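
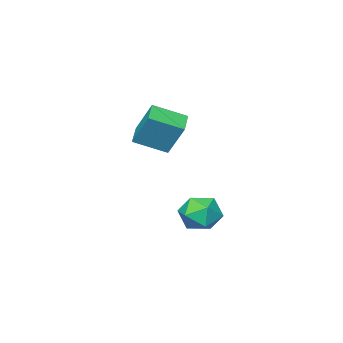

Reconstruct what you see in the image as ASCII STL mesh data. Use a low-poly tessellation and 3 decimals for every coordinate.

solid 
facet normal -0.706 -0.627 0.330
outer loop
vertex -0.713 -0.224 4.122
vertex -2.083 0.913 3.351
vertex -0.591 -1.338 2.264
endloop
endfacet
facet normal 0.706 -0.586 0.398
outer loop
vertex 0.383 -0.473 1.809
vertex -0.713 -0.224 4.122
vertex -0.591 -1.338 2.264
endloop
endfacet
facet normal -0.706 -0.627 0.330
outer loop
vertex -0.591 -1.338 2.264
vertex -2.083 0.913 3.351
vertex -1.961 -0.201 1.493
endloop
endfacet
facet normal 0.056 -0.513 -0.856
outer loop
vertex -1.961 -0.201 1.493
vertex 0.383 -0.473 1.809
vertex -0.591 -1.338 2.264
endloop
endfacet
facet normal -0.056 0.513 0.856
outer loop
vertex -0.713 -0.224 4.122
vertex -1.109 1.778 2.896
vertex -2.083 0.913 3.351
endloop
endfacet
facet normal 0.706 -0.586 0.398
outer loop
vertex 0.261 0.641 3.667
vertex -0.713 -0.224 4.122
vertex 0.383 -0.473 1.809
endloop
endfacet
facet normal -0.056 0.513 0.856
outer loop
vertex 0.261 0.641 3.667
vertex -1.109 1.778 2.896
vertex -0.713 -0.224 4.122
endloop
endfacet
facet normal -0.706 0.586 -0.398
outer loop
vertex -2.083 0.913 3.351
vertex -1.109 1.778 2.896
vertex -1.961 -0.201 1.493
endloop
endfacet
facet normal 0.056 -0.513 -0.856
outer loop
vertex -0.987 0.664 1.038
vertex 0.383 -0.473 1.809
vertex -1.961 -0.201 1.493
endloop
endfacet
facet normal -0.706 0.586 -0.398
outer loop
vertex -1.961 -0.201 1.493
vertex -1.109 1.778 2.896
vertex -0.987 0.664 1.038
endloop
endfacet
facet normal 0.706 0.627 -0.330
outer loop
vertex -0.987 0.664 1.038
vertex 0.261 0.641 3.667
vertex 0.383 -0.473 1.809
endloop
endfacet
facet normal 0.706 0.627 -0.330
outer loop
vertex -1.109 1.778 2.896
vertex 0.261 0.641 3.667
vertex -0.987 0.664 1.038
endloop
endfacet
facet normal 0.056 0.995 0.079
outer loop
vertex -1.712 2.659 -3.648
vertex -2.888 2.691 -3.221
vertex -1.934 2.574 -2.419
endloop
endfacet
facet normal 0.696 0.696 0.174
outer loop
vertex -1.712 2.659 -3.648
vertex -1.934 2.574 -2.419
vertex -1.069 1.842 -2.95
endloop
endfacet
facet normal 0.853 0.320 -0.412
outer loop
vertex -1.712 2.659 -3.648
vertex -1.069 1.842 -2.95
vertex -1.488 1.506 -4.08
endloop
endfacet
facet normal 0.309 0.386 -0.869
outer loop
vertex -1.712 2.659 -3.648
vertex -1.488 1.506 -4.08
vertex -2.612 2.03 -4.247
endloop
endfacet
facet normal -0.184 0.803 -0.567
outer loop
vertex -1.712 2.659 -3.648
vertex -2.612 2.03 -4.247
vertex -2.888 2.691 -3.221
endloop
endfacet
facet normal 0.648 0.242 0.722
outer loop
vertex -1.069 1.842 -2.95
vertex -1.934 2.574 -2.419
vertex -1.848 1.37 -2.093
endloop
endfacet
facet normal -0.388 0.726 0.568
outer loop
vertex -1.934 2.574 -2.419
vertex -2.888 2.691 -3.221
vertex -2.972 1.894 -2.26
endloop
endfacet
facet normal -0.775 0.415 -0.476
outer loop
vertex -2.888 2.691 -3.221
vertex -2.612 2.03 -4.247
vertex -3.391 1.558 -3.39
endloop
endfacet
facet normal 0.022 -0.260 -0.965
outer loop
vertex -2.612 2.03 -4.247
vertex -1.488 1.506 -4.08
vertex -2.526 0.826 -3.921
endloop
endfacet
facet normal 0.902 -0.367 -0.226
outer loop
vertex -1.488 1.506 -4.08
vertex -1.069 1.842 -2.95
vertex -1.572 0.709 -3.119
endloop
endfacet
facet normal -0.309 -0.386 0.869
outer loop
vertex -2.748 0.741 -2.692
vertex -1.848 1.37 -2.093
vertex -2.972 1.894 -2.26
endloop
endfacet
facet normal -0.853 -0.320 0.412
outer loop
vertex -2.748 0.741 -2.692
vertex -2.972 1.894 -2.26
vertex -3.391 1.558 -3.39
endloop
endfacet
facet normal -0.696 -0.696 -0.174
outer loop
vertex -2.748 0.741 -2.692
vertex -3.391 1.558 -3.39
vertex -2.526 0.826 -3.921
endloop
endfacet
facet normal -0.056 -0.995 -0.079
outer loop
vertex -2.748 0.741 -2.692
vertex -2.526 0.826 -3.921
vertex -1.572 0.709 -3.119
endloop
endfacet
facet normal 0.184 -0.803 0.567
outer loop
vertex -2.748 0.741 -2.692
vertex -1.572 0.709 -3.119
vertex -1.848 1.37 -2.093
endloop
endfacet
facet normal -0.022 0.260 0.965
outer loop
vertex -2.972 1.894 -2.26
vertex -1.848 1.37 -2.093
vertex -1.934 2.574 -2.419
endloop
endfacet
facet normal -0.902 0.367 0.226
outer loop
vertex -3.391 1.558 -3.39
vertex -2.972 1.894 -2.26
vertex -2.888 2.691 -3.221
endloop
endfacet
facet normal -0.648 -0.242 -0.722
outer loop
vertex -2.526 0.826 -3.921
vertex -3.391 1.558 -3.39
vertex -2.612 2.03 -4.247
endloop
endfacet
facet normal 0.388 -0.726 -0.568
outer loop
vertex -1.572 0.709 -3.119
vertex -2.526 0.826 -3.921
vertex -1.488 1.506 -4.08
endloop
endfacet
facet normal 0.775 -0.415 0.476
outer loop
vertex -1.848 1.37 -2.093
vertex -1.572 0.709 -3.119
vertex -1.069 1.842 -2.95
endloop
endfacet

endsolid


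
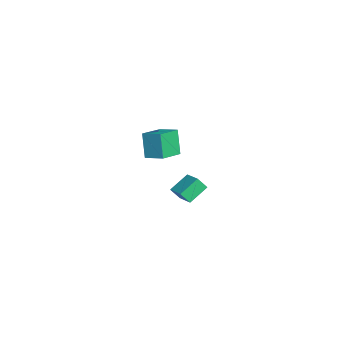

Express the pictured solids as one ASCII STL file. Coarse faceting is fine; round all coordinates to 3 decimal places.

solid 
facet normal -0.584 -0.754 -0.301
outer loop
vertex 3.79 -1.536 4.585
vertex 2.754 -0.574 4.185
vertex 4.415 -1.454 3.169
endloop
endfacet
facet normal 0.705 -0.654 0.273
outer loop
vertex 5.086 -0.586 3.515
vertex 3.79 -1.536 4.585
vertex 4.415 -1.454 3.169
endloop
endfacet
facet normal -0.584 -0.754 -0.301
outer loop
vertex 4.415 -1.454 3.169
vertex 2.754 -0.574 4.185
vertex 3.378 -0.491 2.768
endloop
endfacet
facet normal 0.403 0.053 -0.914
outer loop
vertex 3.378 -0.491 2.768
vertex 5.086 -0.586 3.515
vertex 4.415 -1.454 3.169
endloop
endfacet
facet normal -0.402 -0.053 0.914
outer loop
vertex 3.79 -1.536 4.585
vertex 3.425 0.294 4.531
vertex 2.754 -0.574 4.185
endloop
endfacet
facet normal 0.705 -0.655 0.272
outer loop
vertex 4.462 -0.669 4.932
vertex 3.79 -1.536 4.585
vertex 5.086 -0.586 3.515
endloop
endfacet
facet normal -0.403 -0.053 0.914
outer loop
vertex 4.462 -0.669 4.932
vertex 3.425 0.294 4.531
vertex 3.79 -1.536 4.585
endloop
endfacet
facet normal -0.706 0.654 -0.272
outer loop
vertex 2.754 -0.574 4.185
vertex 3.425 0.294 4.531
vertex 3.378 -0.491 2.768
endloop
endfacet
facet normal 0.403 0.054 -0.914
outer loop
vertex 4.05 0.376 3.115
vertex 5.086 -0.586 3.515
vertex 3.378 -0.491 2.768
endloop
endfacet
facet normal -0.704 0.655 -0.273
outer loop
vertex 3.378 -0.491 2.768
vertex 3.425 0.294 4.531
vertex 4.05 0.376 3.115
endloop
endfacet
facet normal 0.584 0.754 0.301
outer loop
vertex 4.05 0.376 3.115
vertex 4.462 -0.669 4.932
vertex 5.086 -0.586 3.515
endloop
endfacet
facet normal 0.584 0.754 0.301
outer loop
vertex 3.425 0.294 4.531
vertex 4.462 -0.669 4.932
vertex 4.05 0.376 3.115
endloop
endfacet
facet normal -0.882 -0.354 -0.311
outer loop
vertex -1.72 1.287 -2.465
vertex -1.687 1.819 -3.165
vertex -1.062 0.288 -3.193
endloop
endfacet
facet normal -0.038 -0.605 0.796
outer loop
vertex 0.067 0.741 -2.795
vertex -1.72 1.287 -2.465
vertex -1.062 0.288 -3.193
endloop
endfacet
facet normal -0.882 -0.354 -0.311
outer loop
vertex -1.062 0.288 -3.193
vertex -1.687 1.819 -3.165
vertex -1.029 0.82 -3.893
endloop
endfacet
facet normal 0.470 -0.713 -0.520
outer loop
vertex -1.029 0.82 -3.893
vertex 0.067 0.741 -2.795
vertex -1.062 0.288 -3.193
endloop
endfacet
facet normal -0.470 0.713 0.520
outer loop
vertex -1.72 1.287 -2.465
vertex -0.558 2.272 -2.767
vertex -1.687 1.819 -3.165
endloop
endfacet
facet normal -0.038 -0.605 0.796
outer loop
vertex -0.591 1.74 -2.067
vertex -1.72 1.287 -2.465
vertex 0.067 0.741 -2.795
endloop
endfacet
facet normal -0.470 0.713 0.520
outer loop
vertex -0.591 1.74 -2.067
vertex -0.558 2.272 -2.767
vertex -1.72 1.287 -2.465
endloop
endfacet
facet normal 0.038 0.605 -0.796
outer loop
vertex -1.687 1.819 -3.165
vertex -0.558 2.272 -2.767
vertex -1.029 0.82 -3.893
endloop
endfacet
facet normal 0.470 -0.713 -0.520
outer loop
vertex 0.1 1.273 -3.495
vertex 0.067 0.741 -2.795
vertex -1.029 0.82 -3.893
endloop
endfacet
facet normal 0.038 0.605 -0.796
outer loop
vertex -1.029 0.82 -3.893
vertex -0.558 2.272 -2.767
vertex 0.1 1.273 -3.495
endloop
endfacet
facet normal 0.882 0.354 0.311
outer loop
vertex 0.1 1.273 -3.495
vertex -0.591 1.74 -2.067
vertex 0.067 0.741 -2.795
endloop
endfacet
facet normal 0.882 0.354 0.311
outer loop
vertex -0.558 2.272 -2.767
vertex -0.591 1.74 -2.067
vertex 0.1 1.273 -3.495
endloop
endfacet

endsolid


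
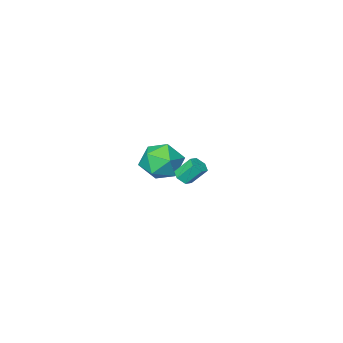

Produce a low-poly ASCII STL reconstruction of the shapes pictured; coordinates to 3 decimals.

solid 
facet normal 0.471 -0.436 -0.767
outer loop
vertex 3.827 3.486 1.869
vertex 3.549 3.751 1.548
vertex 3.984 3.934 1.711
endloop
endfacet
facet normal 0.825 -0.092 0.558
outer loop
vertex 3.827 3.486 1.869
vertex 3.984 3.934 1.711
vertex 3.31 3.965 2.713
endloop
endfacet
facet normal 0.825 -0.092 0.558
outer loop
vertex 3.31 3.965 2.713
vertex 3.984 3.934 1.711
vertex 3.467 4.413 2.555
endloop
endfacet
facet normal -0.471 0.436 0.767
outer loop
vertex 3.31 3.965 2.713
vertex 3.467 4.413 2.555
vertex 3.031 4.229 2.392
endloop
endfacet
facet normal 0.471 -0.436 -0.767
outer loop
vertex 3.984 3.934 1.711
vertex 3.549 3.751 1.548
vertex 3.706 4.198 1.39
endloop
endfacet
facet normal 0.685 0.729 0.006
outer loop
vertex 3.984 3.934 1.711
vertex 3.706 4.198 1.39
vertex 3.467 4.413 2.555
endloop
endfacet
facet normal 0.684 0.730 0.006
outer loop
vertex 3.467 4.413 2.555
vertex 3.706 4.198 1.39
vertex 3.188 4.677 2.234
endloop
endfacet
facet normal -0.471 0.436 0.767
outer loop
vertex 3.467 4.413 2.555
vertex 3.188 4.677 2.234
vertex 3.031 4.229 2.392
endloop
endfacet
facet normal 0.470 -0.436 -0.767
outer loop
vertex 3.706 4.198 1.39
vertex 3.549 3.751 1.548
vertex 3.27 4.015 1.227
endloop
endfacet
facet normal -0.139 0.822 -0.552
outer loop
vertex 3.706 4.198 1.39
vertex 3.27 4.015 1.227
vertex 3.188 4.677 2.234
endloop
endfacet
facet normal -0.139 0.822 -0.552
outer loop
vertex 3.188 4.677 2.234
vertex 3.27 4.015 1.227
vertex 2.753 4.494 2.071
endloop
endfacet
facet normal -0.471 0.436 0.767
outer loop
vertex 3.188 4.677 2.234
vertex 2.753 4.494 2.071
vertex 3.031 4.229 2.392
endloop
endfacet
facet normal 0.471 -0.436 -0.767
outer loop
vertex 3.27 4.015 1.227
vertex 3.549 3.751 1.548
vertex 3.113 3.567 1.385
endloop
endfacet
facet normal -0.825 0.092 -0.558
outer loop
vertex 3.27 4.015 1.227
vertex 3.113 3.567 1.385
vertex 2.753 4.494 2.071
endloop
endfacet
facet normal -0.825 0.092 -0.558
outer loop
vertex 2.753 4.494 2.071
vertex 3.113 3.567 1.385
vertex 2.596 4.046 2.229
endloop
endfacet
facet normal -0.471 0.436 0.767
outer loop
vertex 2.753 4.494 2.071
vertex 2.596 4.046 2.229
vertex 3.031 4.229 2.392
endloop
endfacet
facet normal 0.471 -0.436 -0.767
outer loop
vertex 3.113 3.567 1.385
vertex 3.549 3.751 1.548
vertex 3.392 3.303 1.706
endloop
endfacet
facet normal -0.684 -0.729 -0.005
outer loop
vertex 3.113 3.567 1.385
vertex 3.392 3.303 1.706
vertex 2.596 4.046 2.229
endloop
endfacet
facet normal -0.685 -0.729 -0.007
outer loop
vertex 2.596 4.046 2.229
vertex 3.392 3.303 1.706
vertex 2.874 3.782 2.55
endloop
endfacet
facet normal -0.471 0.436 0.767
outer loop
vertex 2.596 4.046 2.229
vertex 2.874 3.782 2.55
vertex 3.031 4.229 2.392
endloop
endfacet
facet normal 0.471 -0.436 -0.767
outer loop
vertex 3.392 3.303 1.706
vertex 3.549 3.751 1.548
vertex 3.827 3.486 1.869
endloop
endfacet
facet normal 0.139 -0.822 0.552
outer loop
vertex 3.392 3.303 1.706
vertex 3.827 3.486 1.869
vertex 2.874 3.782 2.55
endloop
endfacet
facet normal 0.139 -0.822 0.552
outer loop
vertex 2.874 3.782 2.55
vertex 3.827 3.486 1.869
vertex 3.31 3.965 2.713
endloop
endfacet
facet normal -0.470 0.436 0.767
outer loop
vertex 2.874 3.782 2.55
vertex 3.31 3.965 2.713
vertex 3.031 4.229 2.392
endloop
endfacet
facet normal 0.248 0.388 0.888
outer loop
vertex 1.174 -0.96 -0.37
vertex 0.704 -1.906 0.174
vertex 1.849 -1.911 -0.143
endloop
endfacet
facet normal 0.708 0.594 0.383
outer loop
vertex 1.174 -0.96 -0.37
vertex 1.849 -1.911 -0.143
vertex 1.943 -1.35 -1.187
endloop
endfacet
facet normal 0.339 0.932 -0.126
outer loop
vertex 1.174 -0.96 -0.37
vertex 1.943 -1.35 -1.187
vertex 0.857 -0.999 -1.514
endloop
endfacet
facet normal -0.348 0.935 0.065
outer loop
vertex 1.174 -0.96 -0.37
vertex 0.857 -0.999 -1.514
vertex 0.091 -1.342 -0.673
endloop
endfacet
facet normal -0.405 0.599 0.691
outer loop
vertex 1.174 -0.96 -0.37
vertex 0.091 -1.342 -0.673
vertex 0.704 -1.906 0.174
endloop
endfacet
facet normal 0.996 0.008 0.094
outer loop
vertex 1.943 -1.35 -1.187
vertex 1.849 -1.911 -0.143
vertex 1.949 -2.538 -1.147
endloop
endfacet
facet normal 0.251 -0.326 0.912
outer loop
vertex 1.849 -1.911 -0.143
vertex 0.704 -1.906 0.174
vertex 1.183 -2.881 -0.306
endloop
endfacet
facet normal -0.805 0.016 0.593
outer loop
vertex 0.704 -1.906 0.174
vertex 0.091 -1.342 -0.673
vertex 0.097 -2.53 -0.633
endloop
endfacet
facet normal -0.713 0.560 -0.421
outer loop
vertex 0.091 -1.342 -0.673
vertex 0.857 -0.999 -1.514
vertex 0.191 -1.969 -1.677
endloop
endfacet
facet normal 0.399 0.555 -0.730
outer loop
vertex 0.857 -0.999 -1.514
vertex 1.943 -1.35 -1.187
vertex 1.336 -1.974 -1.994
endloop
endfacet
facet normal 0.348 -0.935 -0.065
outer loop
vertex 0.866 -2.92 -1.45
vertex 1.949 -2.538 -1.147
vertex 1.183 -2.881 -0.306
endloop
endfacet
facet normal -0.339 -0.932 0.126
outer loop
vertex 0.866 -2.92 -1.45
vertex 1.183 -2.881 -0.306
vertex 0.097 -2.53 -0.633
endloop
endfacet
facet normal -0.708 -0.594 -0.383
outer loop
vertex 0.866 -2.92 -1.45
vertex 0.097 -2.53 -0.633
vertex 0.191 -1.969 -1.677
endloop
endfacet
facet normal -0.248 -0.388 -0.888
outer loop
vertex 0.866 -2.92 -1.45
vertex 0.191 -1.969 -1.677
vertex 1.336 -1.974 -1.994
endloop
endfacet
facet normal 0.405 -0.599 -0.691
outer loop
vertex 0.866 -2.92 -1.45
vertex 1.336 -1.974 -1.994
vertex 1.949 -2.538 -1.147
endloop
endfacet
facet normal 0.713 -0.560 0.421
outer loop
vertex 1.183 -2.881 -0.306
vertex 1.949 -2.538 -1.147
vertex 1.849 -1.911 -0.143
endloop
endfacet
facet normal -0.399 -0.555 0.730
outer loop
vertex 0.097 -2.53 -0.633
vertex 1.183 -2.881 -0.306
vertex 0.704 -1.906 0.174
endloop
endfacet
facet normal -0.996 -0.008 -0.094
outer loop
vertex 0.191 -1.969 -1.677
vertex 0.097 -2.53 -0.633
vertex 0.091 -1.342 -0.673
endloop
endfacet
facet normal -0.251 0.326 -0.912
outer loop
vertex 1.336 -1.974 -1.994
vertex 0.191 -1.969 -1.677
vertex 0.857 -0.999 -1.514
endloop
endfacet
facet normal 0.805 -0.016 -0.593
outer loop
vertex 1.949 -2.538 -1.147
vertex 1.336 -1.974 -1.994
vertex 1.943 -1.35 -1.187
endloop
endfacet

endsolid


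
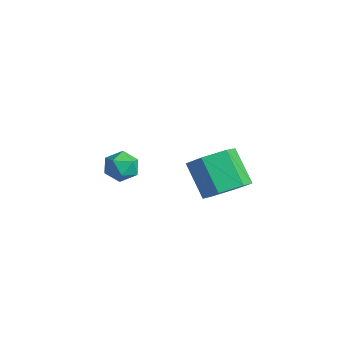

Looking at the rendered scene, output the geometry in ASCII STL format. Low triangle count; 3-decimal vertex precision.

solid 
facet normal 0.672 -0.006 -0.741
outer loop
vertex 2.569 1.71 2.759
vertex 1.792 1.494 2.056
vertex 2.046 2.51 2.278
endloop
endfacet
facet normal 0.556 0.664 0.500
outer loop
vertex 2.569 1.71 2.759
vertex 2.046 2.51 2.278
vertex 1.324 1.721 4.128
endloop
endfacet
facet normal 0.556 0.664 0.500
outer loop
vertex 1.324 1.721 4.128
vertex 2.046 2.51 2.278
vertex 0.802 2.521 3.647
endloop
endfacet
facet normal -0.673 0.006 0.740
outer loop
vertex 1.324 1.721 4.128
vertex 0.802 2.521 3.647
vertex 0.548 1.506 3.424
endloop
endfacet
facet normal 0.672 -0.006 -0.740
outer loop
vertex 2.046 2.51 2.278
vertex 1.792 1.494 2.056
vertex 1.269 2.294 1.574
endloop
endfacet
facet normal -0.145 0.979 -0.140
outer loop
vertex 2.046 2.51 2.278
vertex 1.269 2.294 1.574
vertex 0.802 2.521 3.647
endloop
endfacet
facet normal -0.145 0.979 -0.140
outer loop
vertex 0.802 2.521 3.647
vertex 1.269 2.294 1.574
vertex 0.025 2.305 2.943
endloop
endfacet
facet normal -0.672 0.006 0.740
outer loop
vertex 0.802 2.521 3.647
vertex 0.025 2.305 2.943
vertex 0.548 1.506 3.424
endloop
endfacet
facet normal 0.673 -0.006 -0.740
outer loop
vertex 1.269 2.294 1.574
vertex 1.792 1.494 2.056
vertex 1.016 1.279 1.352
endloop
endfacet
facet normal -0.701 0.315 -0.640
outer loop
vertex 1.269 2.294 1.574
vertex 1.016 1.279 1.352
vertex 0.025 2.305 2.943
endloop
endfacet
facet normal -0.701 0.315 -0.640
outer loop
vertex 0.025 2.305 2.943
vertex 1.016 1.279 1.352
vertex -0.229 1.29 2.721
endloop
endfacet
facet normal -0.672 0.006 0.741
outer loop
vertex 0.025 2.305 2.943
vertex -0.229 1.29 2.721
vertex 0.548 1.506 3.424
endloop
endfacet
facet normal 0.673 -0.006 -0.740
outer loop
vertex 1.016 1.279 1.352
vertex 1.792 1.494 2.056
vertex 1.538 0.479 1.833
endloop
endfacet
facet normal -0.556 -0.664 -0.500
outer loop
vertex 1.016 1.279 1.352
vertex 1.538 0.479 1.833
vertex -0.229 1.29 2.721
endloop
endfacet
facet normal -0.556 -0.664 -0.500
outer loop
vertex -0.229 1.29 2.721
vertex 1.538 0.479 1.833
vertex 0.294 0.49 3.202
endloop
endfacet
facet normal -0.672 0.006 0.741
outer loop
vertex -0.229 1.29 2.721
vertex 0.294 0.49 3.202
vertex 0.548 1.506 3.424
endloop
endfacet
facet normal 0.672 -0.006 -0.740
outer loop
vertex 1.538 0.479 1.833
vertex 1.792 1.494 2.056
vertex 2.315 0.695 2.537
endloop
endfacet
facet normal 0.145 -0.979 0.140
outer loop
vertex 1.538 0.479 1.833
vertex 2.315 0.695 2.537
vertex 0.294 0.49 3.202
endloop
endfacet
facet normal 0.145 -0.979 0.140
outer loop
vertex 0.294 0.49 3.202
vertex 2.315 0.695 2.537
vertex 1.071 0.706 3.906
endloop
endfacet
facet normal -0.672 0.006 0.740
outer loop
vertex 0.294 0.49 3.202
vertex 1.071 0.706 3.906
vertex 0.548 1.506 3.424
endloop
endfacet
facet normal 0.672 -0.006 -0.741
outer loop
vertex 2.315 0.695 2.537
vertex 1.792 1.494 2.056
vertex 2.569 1.71 2.759
endloop
endfacet
facet normal 0.701 -0.315 0.640
outer loop
vertex 2.315 0.695 2.537
vertex 2.569 1.71 2.759
vertex 1.071 0.706 3.906
endloop
endfacet
facet normal 0.701 -0.315 0.640
outer loop
vertex 1.071 0.706 3.906
vertex 2.569 1.71 2.759
vertex 1.324 1.721 4.128
endloop
endfacet
facet normal -0.673 0.006 0.740
outer loop
vertex 1.071 0.706 3.906
vertex 1.324 1.721 4.128
vertex 0.548 1.506 3.424
endloop
endfacet
facet normal -0.425 0.875 -0.232
outer loop
vertex -3.696 0.285 0.488
vertex -4.244 0.19 1.134
vertex -3.5 0.585 1.261
endloop
endfacet
facet normal 0.267 0.874 -0.407
outer loop
vertex -3.696 0.285 0.488
vertex -3.5 0.585 1.261
vertex -2.908 0.187 0.795
endloop
endfacet
facet normal 0.378 0.336 -0.863
outer loop
vertex -3.696 0.285 0.488
vertex -2.908 0.187 0.795
vertex -3.286 -0.453 0.38
endloop
endfacet
facet normal -0.245 0.006 -0.969
outer loop
vertex -3.696 0.285 0.488
vertex -3.286 -0.453 0.38
vertex -4.112 -0.451 0.589
endloop
endfacet
facet normal -0.741 0.340 -0.579
outer loop
vertex -3.696 0.285 0.488
vertex -4.112 -0.451 0.589
vertex -4.244 0.19 1.134
endloop
endfacet
facet normal 0.644 0.742 0.185
outer loop
vertex -2.908 0.187 0.795
vertex -3.5 0.585 1.261
vertex -2.968 0.031 1.631
endloop
endfacet
facet normal -0.475 0.745 0.469
outer loop
vertex -3.5 0.585 1.261
vertex -4.244 0.19 1.134
vertex -3.794 0.033 1.84
endloop
endfacet
facet normal -0.988 -0.124 -0.094
outer loop
vertex -4.244 0.19 1.134
vertex -4.112 -0.451 0.589
vertex -4.172 -0.607 1.425
endloop
endfacet
facet normal -0.185 -0.663 -0.726
outer loop
vertex -4.112 -0.451 0.589
vertex -3.286 -0.453 0.38
vertex -3.58 -1.005 0.959
endloop
endfacet
facet normal 0.823 -0.128 -0.553
outer loop
vertex -3.286 -0.453 0.38
vertex -2.908 0.187 0.795
vertex -2.836 -0.61 1.086
endloop
endfacet
facet normal 0.245 -0.006 0.969
outer loop
vertex -3.384 -0.705 1.732
vertex -2.968 0.031 1.631
vertex -3.794 0.033 1.84
endloop
endfacet
facet normal -0.378 -0.336 0.863
outer loop
vertex -3.384 -0.705 1.732
vertex -3.794 0.033 1.84
vertex -4.172 -0.607 1.425
endloop
endfacet
facet normal -0.267 -0.874 0.407
outer loop
vertex -3.384 -0.705 1.732
vertex -4.172 -0.607 1.425
vertex -3.58 -1.005 0.959
endloop
endfacet
facet normal 0.425 -0.875 0.232
outer loop
vertex -3.384 -0.705 1.732
vertex -3.58 -1.005 0.959
vertex -2.836 -0.61 1.086
endloop
endfacet
facet normal 0.741 -0.340 0.579
outer loop
vertex -3.384 -0.705 1.732
vertex -2.836 -0.61 1.086
vertex -2.968 0.031 1.631
endloop
endfacet
facet normal 0.185 0.663 0.726
outer loop
vertex -3.794 0.033 1.84
vertex -2.968 0.031 1.631
vertex -3.5 0.585 1.261
endloop
endfacet
facet normal -0.823 0.128 0.553
outer loop
vertex -4.172 -0.607 1.425
vertex -3.794 0.033 1.84
vertex -4.244 0.19 1.134
endloop
endfacet
facet normal -0.644 -0.742 -0.185
outer loop
vertex -3.58 -1.005 0.959
vertex -4.172 -0.607 1.425
vertex -4.112 -0.451 0.589
endloop
endfacet
facet normal 0.475 -0.745 -0.469
outer loop
vertex -2.836 -0.61 1.086
vertex -3.58 -1.005 0.959
vertex -3.286 -0.453 0.38
endloop
endfacet
facet normal 0.988 0.124 0.094
outer loop
vertex -2.968 0.031 1.631
vertex -2.836 -0.61 1.086
vertex -2.908 0.187 0.795
endloop
endfacet

endsolid


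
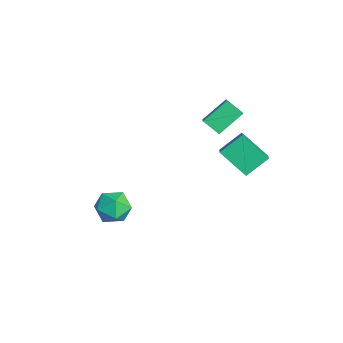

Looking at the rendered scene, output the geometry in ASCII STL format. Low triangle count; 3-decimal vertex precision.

solid 
facet normal -0.778 0.123 0.616
outer loop
vertex 0.665 -3.861 -2.884
vertex 1.248 -4.448 -2.031
vertex 1.361 -3.269 -2.124
endloop
endfacet
facet normal -0.732 0.664 0.153
outer loop
vertex 0.665 -3.861 -2.884
vertex 1.361 -3.269 -2.124
vertex 1.371 -2.991 -3.279
endloop
endfacet
facet normal -0.767 0.393 -0.507
outer loop
vertex 0.665 -3.861 -2.884
vertex 1.371 -2.991 -3.279
vertex 1.266 -3.999 -3.901
endloop
endfacet
facet normal -0.835 -0.315 -0.451
outer loop
vertex 0.665 -3.861 -2.884
vertex 1.266 -3.999 -3.901
vertex 1.189 -4.899 -3.129
endloop
endfacet
facet normal -0.842 -0.482 0.243
outer loop
vertex 0.665 -3.861 -2.884
vertex 1.189 -4.899 -3.129
vertex 1.248 -4.448 -2.031
endloop
endfacet
facet normal -0.091 0.968 0.232
outer loop
vertex 1.371 -2.991 -3.279
vertex 1.361 -3.269 -2.124
vertex 2.391 -3.041 -2.671
endloop
endfacet
facet normal -0.166 0.093 0.982
outer loop
vertex 1.361 -3.269 -2.124
vertex 1.248 -4.448 -2.031
vertex 2.314 -3.941 -1.899
endloop
endfacet
facet normal -0.269 -0.886 0.378
outer loop
vertex 1.248 -4.448 -2.031
vertex 1.189 -4.899 -3.129
vertex 2.209 -4.949 -2.521
endloop
endfacet
facet normal -0.259 -0.616 -0.744
outer loop
vertex 1.189 -4.899 -3.129
vertex 1.266 -3.999 -3.901
vertex 2.219 -4.671 -3.676
endloop
endfacet
facet normal -0.149 0.530 -0.835
outer loop
vertex 1.266 -3.999 -3.901
vertex 1.371 -2.991 -3.279
vertex 2.332 -3.492 -3.769
endloop
endfacet
facet normal 0.835 0.315 0.451
outer loop
vertex 2.915 -4.079 -2.916
vertex 2.391 -3.041 -2.671
vertex 2.314 -3.941 -1.899
endloop
endfacet
facet normal 0.767 -0.393 0.507
outer loop
vertex 2.915 -4.079 -2.916
vertex 2.314 -3.941 -1.899
vertex 2.209 -4.949 -2.521
endloop
endfacet
facet normal 0.732 -0.664 -0.153
outer loop
vertex 2.915 -4.079 -2.916
vertex 2.209 -4.949 -2.521
vertex 2.219 -4.671 -3.676
endloop
endfacet
facet normal 0.778 -0.123 -0.616
outer loop
vertex 2.915 -4.079 -2.916
vertex 2.219 -4.671 -3.676
vertex 2.332 -3.492 -3.769
endloop
endfacet
facet normal 0.842 0.482 -0.243
outer loop
vertex 2.915 -4.079 -2.916
vertex 2.332 -3.492 -3.769
vertex 2.391 -3.041 -2.671
endloop
endfacet
facet normal 0.259 0.616 0.744
outer loop
vertex 2.314 -3.941 -1.899
vertex 2.391 -3.041 -2.671
vertex 1.361 -3.269 -2.124
endloop
endfacet
facet normal 0.149 -0.530 0.835
outer loop
vertex 2.209 -4.949 -2.521
vertex 2.314 -3.941 -1.899
vertex 1.248 -4.448 -2.031
endloop
endfacet
facet normal 0.091 -0.968 -0.232
outer loop
vertex 2.219 -4.671 -3.676
vertex 2.209 -4.949 -2.521
vertex 1.189 -4.899 -3.129
endloop
endfacet
facet normal 0.166 -0.093 -0.982
outer loop
vertex 2.332 -3.492 -3.769
vertex 2.219 -4.671 -3.676
vertex 1.266 -3.999 -3.901
endloop
endfacet
facet normal 0.269 0.886 -0.378
outer loop
vertex 2.391 -3.041 -2.671
vertex 2.332 -3.492 -3.769
vertex 1.371 -2.991 -3.279
endloop
endfacet
facet normal -0.559 -0.549 0.622
outer loop
vertex 3.661 2.857 3.288
vertex 2.752 3.131 2.713
vertex 3.879 1.523 2.307
endloop
endfacet
facet normal 0.819 -0.247 0.518
outer loop
vertex 5.048 2.669 1.007
vertex 3.661 2.857 3.288
vertex 3.879 1.523 2.307
endloop
endfacet
facet normal -0.559 -0.549 0.621
outer loop
vertex 3.879 1.523 2.307
vertex 2.752 3.131 2.713
vertex 2.971 1.797 1.732
endloop
endfacet
facet normal 0.131 -0.799 -0.587
outer loop
vertex 2.971 1.797 1.732
vertex 5.048 2.669 1.007
vertex 3.879 1.523 2.307
endloop
endfacet
facet normal -0.130 0.799 0.587
outer loop
vertex 3.661 2.857 3.288
vertex 3.921 4.277 1.413
vertex 2.752 3.131 2.713
endloop
endfacet
facet normal 0.819 -0.247 0.518
outer loop
vertex 4.829 4.003 1.988
vertex 3.661 2.857 3.288
vertex 5.048 2.669 1.007
endloop
endfacet
facet normal -0.131 0.799 0.587
outer loop
vertex 4.829 4.003 1.988
vertex 3.921 4.277 1.413
vertex 3.661 2.857 3.288
endloop
endfacet
facet normal -0.819 0.247 -0.519
outer loop
vertex 2.752 3.131 2.713
vertex 3.921 4.277 1.413
vertex 2.971 1.797 1.732
endloop
endfacet
facet normal 0.131 -0.799 -0.587
outer loop
vertex 4.139 2.943 0.432
vertex 5.048 2.669 1.007
vertex 2.971 1.797 1.732
endloop
endfacet
facet normal -0.819 0.247 -0.518
outer loop
vertex 2.971 1.797 1.732
vertex 3.921 4.277 1.413
vertex 4.139 2.943 0.432
endloop
endfacet
facet normal 0.559 0.549 -0.622
outer loop
vertex 4.139 2.943 0.432
vertex 4.829 4.003 1.988
vertex 5.048 2.669 1.007
endloop
endfacet
facet normal 0.559 0.549 -0.622
outer loop
vertex 3.921 4.277 1.413
vertex 4.829 4.003 1.988
vertex 4.139 2.943 0.432
endloop
endfacet
facet normal -0.563 -0.586 0.583
outer loop
vertex -0.186 1.818 1.675
vertex -0.618 3.359 2.806
vertex -1.206 2.069 0.943
endloop
endfacet
facet normal 0.220 -0.787 -0.577
outer loop
vertex -0.502 2.801 0.214
vertex -0.186 1.818 1.675
vertex -1.206 2.069 0.943
endloop
endfacet
facet normal -0.564 -0.585 0.583
outer loop
vertex -1.206 2.069 0.943
vertex -0.618 3.359 2.806
vertex -1.637 3.611 2.074
endloop
endfacet
facet normal -0.797 0.197 -0.572
outer loop
vertex -1.637 3.611 2.074
vertex -0.502 2.801 0.214
vertex -1.206 2.069 0.943
endloop
endfacet
facet normal 0.796 -0.196 0.572
outer loop
vertex -0.186 1.818 1.675
vertex 0.086 4.091 2.077
vertex -0.618 3.359 2.806
endloop
endfacet
facet normal 0.220 -0.787 -0.577
outer loop
vertex 0.517 2.549 0.946
vertex -0.186 1.818 1.675
vertex -0.502 2.801 0.214
endloop
endfacet
facet normal 0.797 -0.196 0.571
outer loop
vertex 0.517 2.549 0.946
vertex 0.086 4.091 2.077
vertex -0.186 1.818 1.675
endloop
endfacet
facet normal -0.220 0.786 0.577
outer loop
vertex -0.618 3.359 2.806
vertex 0.086 4.091 2.077
vertex -1.637 3.611 2.074
endloop
endfacet
facet normal -0.797 0.196 -0.572
outer loop
vertex -0.934 4.342 1.345
vertex -0.502 2.801 0.214
vertex -1.637 3.611 2.074
endloop
endfacet
facet normal -0.220 0.787 0.577
outer loop
vertex -1.637 3.611 2.074
vertex 0.086 4.091 2.077
vertex -0.934 4.342 1.345
endloop
endfacet
facet normal 0.563 0.586 -0.583
outer loop
vertex -0.934 4.342 1.345
vertex 0.517 2.549 0.946
vertex -0.502 2.801 0.214
endloop
endfacet
facet normal 0.563 0.585 -0.584
outer loop
vertex 0.086 4.091 2.077
vertex 0.517 2.549 0.946
vertex -0.934 4.342 1.345
endloop
endfacet

endsolid


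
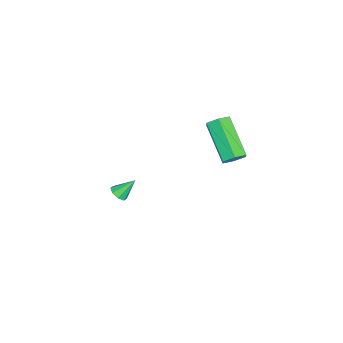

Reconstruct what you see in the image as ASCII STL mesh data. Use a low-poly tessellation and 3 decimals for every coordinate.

solid 
facet normal 0.318 -0.608 -0.727
outer loop
vertex 0.081 -3.679 -2.463
vertex -0.279 -3.507 -2.764
vertex 0.194 -3.376 -2.667
endloop
endfacet
facet normal 0.715 0.187 0.673
outer loop
vertex 0.081 -3.679 -2.463
vertex 0.194 -3.376 -2.667
vertex -0.641 -2.813 -1.936
endloop
endfacet
facet normal 0.318 -0.610 -0.726
outer loop
vertex 0.194 -3.376 -2.667
vertex -0.279 -3.507 -2.764
vertex 0.031 -3.15 -2.928
endloop
endfacet
facet normal 0.665 0.718 0.206
outer loop
vertex 0.194 -3.376 -2.667
vertex 0.031 -3.15 -2.928
vertex -0.641 -2.813 -1.936
endloop
endfacet
facet normal 0.318 -0.610 -0.726
outer loop
vertex 0.031 -3.15 -2.928
vertex -0.279 -3.507 -2.764
vertex -0.314 -3.132 -3.094
endloop
endfacet
facet normal 0.157 0.963 -0.221
outer loop
vertex 0.031 -3.15 -2.928
vertex -0.314 -3.132 -3.094
vertex -0.641 -2.813 -1.936
endloop
endfacet
facet normal 0.317 -0.610 -0.726
outer loop
vertex -0.314 -3.132 -3.094
vertex -0.279 -3.507 -2.764
vertex -0.638 -3.334 -3.066
endloop
endfacet
facet normal -0.516 0.777 -0.360
outer loop
vertex -0.314 -3.132 -3.094
vertex -0.638 -3.334 -3.066
vertex -0.641 -2.813 -1.936
endloop
endfacet
facet normal 0.318 -0.608 -0.727
outer loop
vertex -0.638 -3.334 -3.066
vertex -0.279 -3.507 -2.764
vertex -0.751 -3.637 -2.862
endloop
endfacet
facet normal -0.954 0.270 -0.127
outer loop
vertex -0.638 -3.334 -3.066
vertex -0.751 -3.637 -2.862
vertex -0.641 -2.813 -1.936
endloop
endfacet
facet normal 0.318 -0.608 -0.727
outer loop
vertex -0.751 -3.637 -2.862
vertex -0.279 -3.507 -2.764
vertex -0.588 -3.864 -2.601
endloop
endfacet
facet normal -0.904 -0.260 0.339
outer loop
vertex -0.751 -3.637 -2.862
vertex -0.588 -3.864 -2.601
vertex -0.641 -2.813 -1.936
endloop
endfacet
facet normal 0.318 -0.608 -0.728
outer loop
vertex -0.588 -3.864 -2.601
vertex -0.279 -3.507 -2.764
vertex -0.243 -3.882 -2.435
endloop
endfacet
facet normal -0.395 -0.505 0.767
outer loop
vertex -0.588 -3.864 -2.601
vertex -0.243 -3.882 -2.435
vertex -0.641 -2.813 -1.936
endloop
endfacet
facet normal 0.318 -0.608 -0.728
outer loop
vertex -0.243 -3.882 -2.435
vertex -0.279 -3.507 -2.764
vertex 0.081 -3.679 -2.463
endloop
endfacet
facet normal 0.278 -0.319 0.906
outer loop
vertex -0.243 -3.882 -2.435
vertex 0.081 -3.679 -2.463
vertex -0.641 -2.813 -1.936
endloop
endfacet
facet normal 0.600 0.525 -0.604
outer loop
vertex 1.713 1.975 2.704
vertex 1.251 2.352 2.573
vertex 1.62 2.472 3.044
endloop
endfacet
facet normal 0.786 -0.242 0.569
outer loop
vertex 1.713 1.975 2.704
vertex 1.62 2.472 3.044
vertex 0.43 0.851 3.997
endloop
endfacet
facet normal 0.786 -0.243 0.568
outer loop
vertex 0.43 0.851 3.997
vertex 1.62 2.472 3.044
vertex 0.338 1.349 4.337
endloop
endfacet
facet normal -0.599 -0.524 0.605
outer loop
vertex 0.43 0.851 3.997
vertex 0.338 1.349 4.337
vertex -0.031 1.228 3.867
endloop
endfacet
facet normal 0.600 0.525 -0.604
outer loop
vertex 1.62 2.472 3.044
vertex 1.251 2.352 2.573
vertex 1.159 2.849 2.914
endloop
endfacet
facet normal 0.262 0.585 0.768
outer loop
vertex 1.62 2.472 3.044
vertex 1.159 2.849 2.914
vertex 0.338 1.349 4.337
endloop
endfacet
facet normal 0.261 0.585 0.768
outer loop
vertex 0.338 1.349 4.337
vertex 1.159 2.849 2.914
vertex -0.124 1.726 4.207
endloop
endfacet
facet normal -0.599 -0.525 0.605
outer loop
vertex 0.338 1.349 4.337
vertex -0.124 1.726 4.207
vertex -0.031 1.228 3.867
endloop
endfacet
facet normal 0.600 0.525 -0.604
outer loop
vertex 1.159 2.849 2.914
vertex 1.251 2.352 2.573
vertex 0.79 2.729 2.443
endloop
endfacet
facet normal -0.524 0.828 0.199
outer loop
vertex 1.159 2.849 2.914
vertex 0.79 2.729 2.443
vertex -0.124 1.726 4.207
endloop
endfacet
facet normal -0.525 0.828 0.199
outer loop
vertex -0.124 1.726 4.207
vertex 0.79 2.729 2.443
vertex -0.493 1.605 3.736
endloop
endfacet
facet normal -0.600 -0.525 0.604
outer loop
vertex -0.124 1.726 4.207
vertex -0.493 1.605 3.736
vertex -0.031 1.228 3.867
endloop
endfacet
facet normal 0.599 0.524 -0.605
outer loop
vertex 0.79 2.729 2.443
vertex 1.251 2.352 2.573
vertex 0.882 2.231 2.103
endloop
endfacet
facet normal -0.786 0.243 -0.569
outer loop
vertex 0.79 2.729 2.443
vertex 0.882 2.231 2.103
vertex -0.493 1.605 3.736
endloop
endfacet
facet normal -0.786 0.242 -0.569
outer loop
vertex -0.493 1.605 3.736
vertex 0.882 2.231 2.103
vertex -0.4 1.108 3.396
endloop
endfacet
facet normal -0.600 -0.525 0.604
outer loop
vertex -0.493 1.605 3.736
vertex -0.4 1.108 3.396
vertex -0.031 1.228 3.867
endloop
endfacet
facet normal 0.599 0.525 -0.605
outer loop
vertex 0.882 2.231 2.103
vertex 1.251 2.352 2.573
vertex 1.344 1.854 2.233
endloop
endfacet
facet normal -0.262 -0.585 -0.768
outer loop
vertex 0.882 2.231 2.103
vertex 1.344 1.854 2.233
vertex -0.4 1.108 3.396
endloop
endfacet
facet normal -0.262 -0.585 -0.768
outer loop
vertex -0.4 1.108 3.396
vertex 1.344 1.854 2.233
vertex 0.061 0.731 3.526
endloop
endfacet
facet normal -0.600 -0.525 0.604
outer loop
vertex -0.4 1.108 3.396
vertex 0.061 0.731 3.526
vertex -0.031 1.228 3.867
endloop
endfacet
facet normal 0.600 0.525 -0.604
outer loop
vertex 1.344 1.854 2.233
vertex 1.251 2.352 2.573
vertex 1.713 1.975 2.704
endloop
endfacet
facet normal 0.525 -0.828 -0.198
outer loop
vertex 1.344 1.854 2.233
vertex 1.713 1.975 2.704
vertex 0.061 0.731 3.526
endloop
endfacet
facet normal 0.524 -0.828 -0.200
outer loop
vertex 0.061 0.731 3.526
vertex 1.713 1.975 2.704
vertex 0.43 0.851 3.997
endloop
endfacet
facet normal -0.600 -0.525 0.604
outer loop
vertex 0.061 0.731 3.526
vertex 0.43 0.851 3.997
vertex -0.031 1.228 3.867
endloop
endfacet

endsolid


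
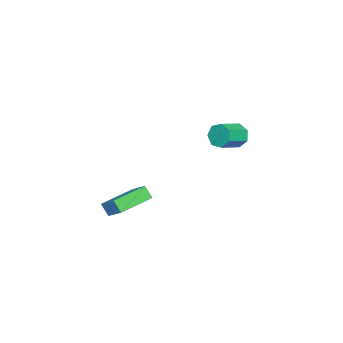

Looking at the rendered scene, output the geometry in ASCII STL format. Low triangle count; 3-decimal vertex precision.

solid 
facet normal -0.885 0.461 0.071
outer loop
vertex 2.095 -1.201 -2.109
vertex 2.295 -0.712 -2.788
vertex 1.545 -2.128 -2.938
endloop
endfacet
facet normal -0.233 -0.568 0.789
outer loop
vertex 3.465 -3.128 -3.092
vertex 2.095 -1.201 -2.109
vertex 1.545 -2.128 -2.938
endloop
endfacet
facet normal -0.885 0.461 0.071
outer loop
vertex 1.545 -2.128 -2.938
vertex 2.295 -0.712 -2.788
vertex 1.745 -1.64 -3.617
endloop
endfacet
facet normal -0.404 -0.682 -0.609
outer loop
vertex 1.745 -1.64 -3.617
vertex 3.465 -3.128 -3.092
vertex 1.545 -2.128 -2.938
endloop
endfacet
facet normal 0.404 0.682 0.610
outer loop
vertex 2.095 -1.201 -2.109
vertex 4.215 -1.712 -2.942
vertex 2.295 -0.712 -2.788
endloop
endfacet
facet normal -0.232 -0.568 0.790
outer loop
vertex 4.015 -2.2 -2.263
vertex 2.095 -1.201 -2.109
vertex 3.465 -3.128 -3.092
endloop
endfacet
facet normal 0.404 0.682 0.609
outer loop
vertex 4.015 -2.2 -2.263
vertex 4.215 -1.712 -2.942
vertex 2.095 -1.201 -2.109
endloop
endfacet
facet normal 0.232 0.568 -0.790
outer loop
vertex 2.295 -0.712 -2.788
vertex 4.215 -1.712 -2.942
vertex 1.745 -1.64 -3.617
endloop
endfacet
facet normal -0.404 -0.682 -0.610
outer loop
vertex 3.665 -2.639 -3.771
vertex 3.465 -3.128 -3.092
vertex 1.745 -1.64 -3.617
endloop
endfacet
facet normal 0.232 0.568 -0.789
outer loop
vertex 1.745 -1.64 -3.617
vertex 4.215 -1.712 -2.942
vertex 3.665 -2.639 -3.771
endloop
endfacet
facet normal 0.885 -0.461 -0.071
outer loop
vertex 3.665 -2.639 -3.771
vertex 4.015 -2.2 -2.263
vertex 3.465 -3.128 -3.092
endloop
endfacet
facet normal 0.884 -0.461 -0.071
outer loop
vertex 4.215 -1.712 -2.942
vertex 4.015 -2.2 -2.263
vertex 3.665 -2.639 -3.771
endloop
endfacet
facet normal -0.827 0.418 -0.375
outer loop
vertex -3.836 2.065 -1.92
vertex -4.269 1.777 -1.286
vertex -3.876 2.494 -1.354
endloop
endfacet
facet normal 0.559 0.679 -0.475
outer loop
vertex -3.836 2.065 -1.92
vertex -3.876 2.494 -1.354
vertex -2.578 1.43 -1.348
endloop
endfacet
facet normal 0.559 0.679 -0.476
outer loop
vertex -2.578 1.43 -1.348
vertex -3.876 2.494 -1.354
vertex -2.619 1.86 -0.782
endloop
endfacet
facet normal 0.827 -0.417 0.376
outer loop
vertex -2.578 1.43 -1.348
vertex -2.619 1.86 -0.782
vertex -3.011 1.143 -0.714
endloop
endfacet
facet normal -0.827 0.418 -0.377
outer loop
vertex -3.876 2.494 -1.354
vertex -4.269 1.777 -1.286
vertex -4.213 2.383 -0.737
endloop
endfacet
facet normal 0.303 0.895 0.327
outer loop
vertex -3.876 2.494 -1.354
vertex -4.213 2.383 -0.737
vertex -2.619 1.86 -0.782
endloop
endfacet
facet normal 0.303 0.895 0.326
outer loop
vertex -2.619 1.86 -0.782
vertex -4.213 2.383 -0.737
vertex -2.955 1.749 -0.165
endloop
endfacet
facet normal 0.828 -0.417 0.376
outer loop
vertex -2.619 1.86 -0.782
vertex -2.955 1.749 -0.165
vertex -3.011 1.143 -0.714
endloop
endfacet
facet normal -0.828 0.417 -0.376
outer loop
vertex -4.213 2.383 -0.737
vertex -4.269 1.777 -1.286
vertex -4.591 1.816 -0.533
endloop
endfacet
facet normal -0.180 0.437 0.881
outer loop
vertex -4.213 2.383 -0.737
vertex -4.591 1.816 -0.533
vertex -2.955 1.749 -0.165
endloop
endfacet
facet normal -0.180 0.437 0.881
outer loop
vertex -2.955 1.749 -0.165
vertex -4.591 1.816 -0.533
vertex -3.334 1.182 0.039
endloop
endfacet
facet normal 0.827 -0.417 0.376
outer loop
vertex -2.955 1.749 -0.165
vertex -3.334 1.182 0.039
vertex -3.011 1.143 -0.714
endloop
endfacet
facet normal -0.827 0.418 -0.375
outer loop
vertex -4.591 1.816 -0.533
vertex -4.269 1.777 -1.286
vertex -4.727 1.22 -0.896
endloop
endfacet
facet normal -0.529 -0.350 0.773
outer loop
vertex -4.591 1.816 -0.533
vertex -4.727 1.22 -0.896
vertex -3.334 1.182 0.039
endloop
endfacet
facet normal -0.528 -0.352 0.773
outer loop
vertex -3.334 1.182 0.039
vertex -4.727 1.22 -0.896
vertex -3.469 0.586 -0.325
endloop
endfacet
facet normal 0.827 -0.417 0.376
outer loop
vertex -3.334 1.182 0.039
vertex -3.469 0.586 -0.325
vertex -3.011 1.143 -0.714
endloop
endfacet
facet normal -0.827 0.417 -0.376
outer loop
vertex -4.727 1.22 -0.896
vertex -4.269 1.777 -1.286
vertex -4.518 1.043 -1.553
endloop
endfacet
facet normal -0.478 -0.874 0.083
outer loop
vertex -4.727 1.22 -0.896
vertex -4.518 1.043 -1.553
vertex -3.469 0.586 -0.325
endloop
endfacet
facet normal -0.478 -0.874 0.083
outer loop
vertex -3.469 0.586 -0.325
vertex -4.518 1.043 -1.553
vertex -3.26 0.409 -0.981
endloop
endfacet
facet normal 0.827 -0.417 0.376
outer loop
vertex -3.469 0.586 -0.325
vertex -3.26 0.409 -0.981
vertex -3.011 1.143 -0.714
endloop
endfacet
facet normal -0.827 0.418 -0.377
outer loop
vertex -4.518 1.043 -1.553
vertex -4.269 1.777 -1.286
vertex -4.121 1.419 -2.008
endloop
endfacet
facet normal -0.068 -0.739 -0.670
outer loop
vertex -4.518 1.043 -1.553
vertex -4.121 1.419 -2.008
vertex -3.26 0.409 -0.981
endloop
endfacet
facet normal -0.069 -0.740 -0.670
outer loop
vertex -3.26 0.409 -0.981
vertex -4.121 1.419 -2.008
vertex -2.863 0.785 -1.437
endloop
endfacet
facet normal 0.827 -0.417 0.376
outer loop
vertex -3.26 0.409 -0.981
vertex -2.863 0.785 -1.437
vertex -3.011 1.143 -0.714
endloop
endfacet
facet normal -0.828 0.416 -0.376
outer loop
vertex -4.121 1.419 -2.008
vertex -4.269 1.777 -1.286
vertex -3.836 2.065 -1.92
endloop
endfacet
facet normal 0.393 -0.048 -0.918
outer loop
vertex -4.121 1.419 -2.008
vertex -3.836 2.065 -1.92
vertex -2.863 0.785 -1.437
endloop
endfacet
facet normal 0.394 -0.047 -0.918
outer loop
vertex -2.863 0.785 -1.437
vertex -3.836 2.065 -1.92
vertex -2.578 1.43 -1.348
endloop
endfacet
facet normal 0.827 -0.417 0.376
outer loop
vertex -2.863 0.785 -1.437
vertex -2.578 1.43 -1.348
vertex -3.011 1.143 -0.714
endloop
endfacet

endsolid


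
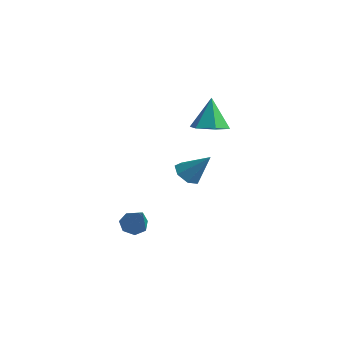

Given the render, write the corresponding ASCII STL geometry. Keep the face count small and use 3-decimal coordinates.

solid 
facet normal -0.607 -0.265 -0.749
outer loop
vertex -2.282 -1.143 0.063
vertex -2.701 -0.678 0.238
vertex -2.203 -0.639 -0.179
endloop
endfacet
facet normal 0.955 -0.236 -0.181
outer loop
vertex -2.282 -1.143 0.063
vertex -2.203 -0.639 -0.179
vertex -1.839 -0.302 1.302
endloop
endfacet
facet normal -0.607 -0.265 -0.749
outer loop
vertex -2.203 -0.639 -0.179
vertex -2.701 -0.678 0.238
vertex -2.5 -0.165 -0.106
endloop
endfacet
facet normal 0.782 0.538 -0.315
outer loop
vertex -2.203 -0.639 -0.179
vertex -2.5 -0.165 -0.106
vertex -1.839 -0.302 1.302
endloop
endfacet
facet normal -0.606 -0.265 -0.750
outer loop
vertex -2.5 -0.165 -0.106
vertex -2.701 -0.678 0.238
vertex -2.948 -0.077 0.225
endloop
endfacet
facet normal 0.195 0.981 0.004
outer loop
vertex -2.5 -0.165 -0.106
vertex -2.948 -0.077 0.225
vertex -1.839 -0.302 1.302
endloop
endfacet
facet normal -0.606 -0.265 -0.750
outer loop
vertex -2.948 -0.077 0.225
vertex -2.701 -0.678 0.238
vertex -3.21 -0.442 0.566
endloop
endfacet
facet normal -0.365 0.762 0.535
outer loop
vertex -2.948 -0.077 0.225
vertex -3.21 -0.442 0.566
vertex -1.839 -0.302 1.302
endloop
endfacet
facet normal -0.606 -0.265 -0.750
outer loop
vertex -3.21 -0.442 0.566
vertex -2.701 -0.678 0.238
vertex -3.089 -0.984 0.66
endloop
endfacet
facet normal -0.476 0.046 0.878
outer loop
vertex -3.21 -0.442 0.566
vertex -3.089 -0.984 0.66
vertex -1.839 -0.302 1.302
endloop
endfacet
facet normal -0.607 -0.264 -0.750
outer loop
vertex -3.089 -0.984 0.66
vertex -2.701 -0.678 0.238
vertex -2.676 -1.297 0.436
endloop
endfacet
facet normal -0.056 -0.629 0.776
outer loop
vertex -3.089 -0.984 0.66
vertex -2.676 -1.297 0.436
vertex -1.839 -0.302 1.302
endloop
endfacet
facet normal -0.607 -0.264 -0.750
outer loop
vertex -2.676 -1.297 0.436
vertex -2.701 -0.678 0.238
vertex -2.282 -1.143 0.063
endloop
endfacet
facet normal 0.582 -0.754 0.304
outer loop
vertex -2.676 -1.297 0.436
vertex -2.282 -1.143 0.063
vertex -1.839 -0.302 1.302
endloop
endfacet
facet normal -0.585 0.327 -0.742
outer loop
vertex -2.771 -3.684 -1.955
vertex -3.093 -3.391 -1.572
vertex -2.624 -3.212 -1.863
endloop
endfacet
facet normal 0.898 -0.203 -0.391
outer loop
vertex -2.771 -3.684 -1.955
vertex -2.624 -3.212 -1.863
vertex -2.127 -3.929 -0.348
endloop
endfacet
facet normal -0.585 0.325 -0.743
outer loop
vertex -2.624 -3.212 -1.863
vertex -3.093 -3.391 -1.572
vertex -2.831 -2.874 -1.552
endloop
endfacet
facet normal 0.843 0.537 -0.022
outer loop
vertex -2.624 -3.212 -1.863
vertex -2.831 -2.874 -1.552
vertex -2.127 -3.929 -0.348
endloop
endfacet
facet normal -0.587 0.326 -0.741
outer loop
vertex -2.831 -2.874 -1.552
vertex -3.093 -3.391 -1.572
vertex -3.234 -2.926 -1.256
endloop
endfacet
facet normal 0.287 0.797 0.531
outer loop
vertex -2.831 -2.874 -1.552
vertex -3.234 -2.926 -1.256
vertex -2.127 -3.929 -0.348
endloop
endfacet
facet normal -0.585 0.327 -0.742
outer loop
vertex -3.234 -2.926 -1.256
vertex -3.093 -3.391 -1.572
vertex -3.532 -3.328 -1.198
endloop
endfacet
facet normal -0.352 0.384 0.854
outer loop
vertex -3.234 -2.926 -1.256
vertex -3.532 -3.328 -1.198
vertex -2.127 -3.929 -0.348
endloop
endfacet
facet normal -0.585 0.327 -0.742
outer loop
vertex -3.532 -3.328 -1.198
vertex -3.093 -3.391 -1.572
vertex -3.499 -3.777 -1.422
endloop
endfacet
facet normal -0.593 -0.394 0.702
outer loop
vertex -3.532 -3.328 -1.198
vertex -3.499 -3.777 -1.422
vertex -2.127 -3.929 -0.348
endloop
endfacet
facet normal -0.585 0.327 -0.742
outer loop
vertex -3.499 -3.777 -1.422
vertex -3.093 -3.391 -1.572
vertex -3.16 -3.936 -1.759
endloop
endfacet
facet normal -0.255 -0.948 0.191
outer loop
vertex -3.499 -3.777 -1.422
vertex -3.16 -3.936 -1.759
vertex -2.127 -3.929 -0.348
endloop
endfacet
facet normal -0.585 0.327 -0.742
outer loop
vertex -3.16 -3.936 -1.759
vertex -3.093 -3.391 -1.572
vertex -2.771 -3.684 -1.955
endloop
endfacet
facet normal 0.410 -0.863 -0.296
outer loop
vertex -3.16 -3.936 -1.759
vertex -2.771 -3.684 -1.955
vertex -2.127 -3.929 -0.348
endloop
endfacet
facet normal 0.203 -0.302 -0.931
outer loop
vertex -1.004 -1.001 3.381
vertex -1.631 -0.602 3.115
vertex -0.926 -0.248 3.154
endloop
endfacet
facet normal 0.798 0.097 0.595
outer loop
vertex -1.004 -1.001 3.381
vertex -0.926 -0.248 3.154
vertex -1.929 -0.158 4.485
endloop
endfacet
facet normal 0.203 -0.301 -0.932
outer loop
vertex -0.926 -0.248 3.154
vertex -1.631 -0.602 3.115
vertex -1.553 0.151 2.889
endloop
endfacet
facet normal 0.434 0.860 0.269
outer loop
vertex -0.926 -0.248 3.154
vertex -1.553 0.151 2.889
vertex -1.929 -0.158 4.485
endloop
endfacet
facet normal 0.203 -0.301 -0.932
outer loop
vertex -1.553 0.151 2.889
vertex -1.631 -0.602 3.115
vertex -2.259 -0.202 2.849
endloop
endfacet
facet normal -0.449 0.891 0.067
outer loop
vertex -1.553 0.151 2.889
vertex -2.259 -0.202 2.849
vertex -1.929 -0.158 4.485
endloop
endfacet
facet normal 0.202 -0.302 -0.932
outer loop
vertex -2.259 -0.202 2.849
vertex -1.631 -0.602 3.115
vertex -2.337 -0.955 3.076
endloop
endfacet
facet normal -0.969 0.158 0.191
outer loop
vertex -2.259 -0.202 2.849
vertex -2.337 -0.955 3.076
vertex -1.929 -0.158 4.485
endloop
endfacet
facet normal 0.203 -0.302 -0.931
outer loop
vertex -2.337 -0.955 3.076
vertex -1.631 -0.602 3.115
vertex -1.709 -1.354 3.342
endloop
endfacet
facet normal -0.604 -0.606 0.518
outer loop
vertex -2.337 -0.955 3.076
vertex -1.709 -1.354 3.342
vertex -1.929 -0.158 4.485
endloop
endfacet
facet normal 0.203 -0.302 -0.931
outer loop
vertex -1.709 -1.354 3.342
vertex -1.631 -0.602 3.115
vertex -1.004 -1.001 3.381
endloop
endfacet
facet normal 0.279 -0.636 0.719
outer loop
vertex -1.709 -1.354 3.342
vertex -1.004 -1.001 3.381
vertex -1.929 -0.158 4.485
endloop
endfacet

endsolid


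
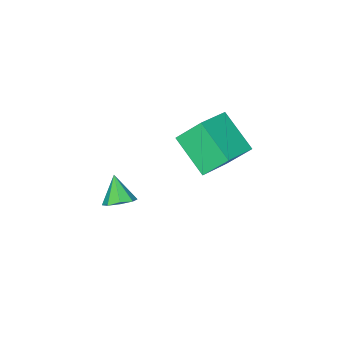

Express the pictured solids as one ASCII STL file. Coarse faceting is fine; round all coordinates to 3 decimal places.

solid 
facet normal 0.322 0.597 -0.735
outer loop
vertex 3.42 1.574 3.072
vertex 2.836 1.972 3.14
vertex 3.485 1.978 3.429
endloop
endfacet
facet normal 0.689 -0.539 0.485
outer loop
vertex 3.42 1.574 3.072
vertex 3.485 1.978 3.429
vertex 2.424 1.208 4.08
endloop
endfacet
facet normal 0.322 0.598 -0.734
outer loop
vertex 3.485 1.978 3.429
vertex 2.836 1.972 3.14
vertex 3.169 2.379 3.617
endloop
endfacet
facet normal 0.519 0.008 0.855
outer loop
vertex 3.485 1.978 3.429
vertex 3.169 2.379 3.617
vertex 2.424 1.208 4.08
endloop
endfacet
facet normal 0.323 0.597 -0.735
outer loop
vertex 3.169 2.379 3.617
vertex 2.836 1.972 3.14
vertex 2.659 2.542 3.525
endloop
endfacet
facet normal -0.041 0.390 0.920
outer loop
vertex 3.169 2.379 3.617
vertex 2.659 2.542 3.525
vertex 2.424 1.208 4.08
endloop
endfacet
facet normal 0.323 0.597 -0.735
outer loop
vertex 2.659 2.542 3.525
vertex 2.836 1.972 3.14
vertex 2.253 2.371 3.208
endloop
endfacet
facet normal -0.663 0.384 0.642
outer loop
vertex 2.659 2.542 3.525
vertex 2.253 2.371 3.208
vertex 2.424 1.208 4.08
endloop
endfacet
facet normal 0.322 0.596 -0.735
outer loop
vertex 2.253 2.371 3.208
vertex 2.836 1.972 3.14
vertex 2.188 1.966 2.851
endloop
endfacet
facet normal -0.983 -0.006 0.185
outer loop
vertex 2.253 2.371 3.208
vertex 2.188 1.966 2.851
vertex 2.424 1.208 4.08
endloop
endfacet
facet normal 0.322 0.598 -0.734
outer loop
vertex 2.188 1.966 2.851
vertex 2.836 1.972 3.14
vertex 2.503 1.566 2.663
endloop
endfacet
facet normal -0.812 -0.553 -0.185
outer loop
vertex 2.188 1.966 2.851
vertex 2.503 1.566 2.663
vertex 2.424 1.208 4.08
endloop
endfacet
facet normal 0.323 0.597 -0.734
outer loop
vertex 2.503 1.566 2.663
vertex 2.836 1.972 3.14
vertex 3.013 1.403 2.755
endloop
endfacet
facet normal -0.254 -0.934 -0.250
outer loop
vertex 2.503 1.566 2.663
vertex 3.013 1.403 2.755
vertex 2.424 1.208 4.08
endloop
endfacet
facet normal 0.321 0.597 -0.735
outer loop
vertex 3.013 1.403 2.755
vertex 2.836 1.972 3.14
vertex 3.42 1.574 3.072
endloop
endfacet
facet normal 0.369 -0.929 0.027
outer loop
vertex 3.013 1.403 2.755
vertex 3.42 1.574 3.072
vertex 2.424 1.208 4.08
endloop
endfacet
facet normal -0.388 0.519 0.762
outer loop
vertex -1.572 2.043 5.271
vertex -1.406 3.787 4.168
vertex -3.216 1.783 4.61
endloop
endfacet
facet normal -0.081 -0.842 0.533
outer loop
vertex -2.594 0.953 3.392
vertex -1.572 2.043 5.271
vertex -3.216 1.783 4.61
endloop
endfacet
facet normal -0.388 0.519 0.762
outer loop
vertex -3.216 1.783 4.61
vertex -1.406 3.787 4.168
vertex -3.049 3.527 3.508
endloop
endfacet
facet normal -0.918 -0.146 -0.369
outer loop
vertex -3.049 3.527 3.508
vertex -2.594 0.953 3.392
vertex -3.216 1.783 4.61
endloop
endfacet
facet normal 0.918 0.146 0.369
outer loop
vertex -1.572 2.043 5.271
vertex -0.784 2.957 2.95
vertex -1.406 3.787 4.168
endloop
endfacet
facet normal -0.081 -0.843 0.533
outer loop
vertex -0.951 1.213 4.052
vertex -1.572 2.043 5.271
vertex -2.594 0.953 3.392
endloop
endfacet
facet normal 0.918 0.145 0.369
outer loop
vertex -0.951 1.213 4.052
vertex -0.784 2.957 2.95
vertex -1.572 2.043 5.271
endloop
endfacet
facet normal 0.081 0.842 -0.533
outer loop
vertex -1.406 3.787 4.168
vertex -0.784 2.957 2.95
vertex -3.049 3.527 3.508
endloop
endfacet
facet normal -0.918 -0.146 -0.369
outer loop
vertex -2.428 2.697 2.289
vertex -2.594 0.953 3.392
vertex -3.049 3.527 3.508
endloop
endfacet
facet normal 0.081 0.843 -0.532
outer loop
vertex -3.049 3.527 3.508
vertex -0.784 2.957 2.95
vertex -2.428 2.697 2.289
endloop
endfacet
facet normal 0.388 -0.519 -0.762
outer loop
vertex -2.428 2.697 2.289
vertex -0.951 1.213 4.052
vertex -2.594 0.953 3.392
endloop
endfacet
facet normal 0.388 -0.519 -0.762
outer loop
vertex -0.784 2.957 2.95
vertex -0.951 1.213 4.052
vertex -2.428 2.697 2.289
endloop
endfacet

endsolid


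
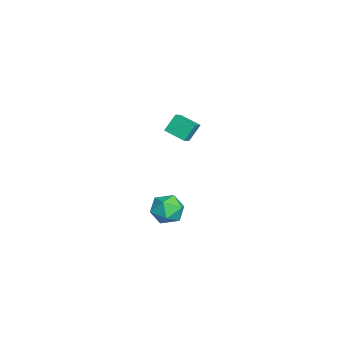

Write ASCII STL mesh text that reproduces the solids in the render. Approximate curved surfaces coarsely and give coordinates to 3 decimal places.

solid 
facet normal -0.168 -0.206 0.964
outer loop
vertex 3.146 -0.85 -0.027
vertex 3.102 -1.814 -0.241
vertex 3.967 -1.4 -0.002
endloop
endfacet
facet normal 0.229 0.382 0.895
outer loop
vertex 3.146 -0.85 -0.027
vertex 3.967 -1.4 -0.002
vertex 3.99 -0.493 -0.395
endloop
endfacet
facet normal -0.140 0.852 0.505
outer loop
vertex 3.146 -0.85 -0.027
vertex 3.99 -0.493 -0.395
vertex 3.14 -0.347 -0.877
endloop
endfacet
facet normal -0.765 0.552 0.332
outer loop
vertex 3.146 -0.85 -0.027
vertex 3.14 -0.347 -0.877
vertex 2.591 -1.164 -0.782
endloop
endfacet
facet normal -0.781 -0.101 0.616
outer loop
vertex 3.146 -0.85 -0.027
vertex 2.591 -1.164 -0.782
vertex 3.102 -1.814 -0.241
endloop
endfacet
facet normal 0.819 0.210 0.533
outer loop
vertex 3.99 -0.493 -0.395
vertex 3.967 -1.4 -0.002
vertex 4.469 -1.236 -0.838
endloop
endfacet
facet normal 0.178 -0.744 0.644
outer loop
vertex 3.967 -1.4 -0.002
vertex 3.102 -1.814 -0.241
vertex 3.92 -2.053 -0.743
endloop
endfacet
facet normal -0.815 -0.574 0.081
outer loop
vertex 3.102 -1.814 -0.241
vertex 2.591 -1.164 -0.782
vertex 3.07 -1.907 -1.225
endloop
endfacet
facet normal -0.788 0.486 -0.378
outer loop
vertex 2.591 -1.164 -0.782
vertex 3.14 -0.347 -0.877
vertex 3.093 -1.0 -1.618
endloop
endfacet
facet normal 0.223 0.970 -0.099
outer loop
vertex 3.14 -0.347 -0.877
vertex 3.99 -0.493 -0.395
vertex 3.958 -0.586 -1.379
endloop
endfacet
facet normal 0.765 -0.552 -0.332
outer loop
vertex 3.914 -1.55 -1.593
vertex 4.469 -1.236 -0.838
vertex 3.92 -2.053 -0.743
endloop
endfacet
facet normal 0.140 -0.852 -0.505
outer loop
vertex 3.914 -1.55 -1.593
vertex 3.92 -2.053 -0.743
vertex 3.07 -1.907 -1.225
endloop
endfacet
facet normal -0.229 -0.382 -0.895
outer loop
vertex 3.914 -1.55 -1.593
vertex 3.07 -1.907 -1.225
vertex 3.093 -1.0 -1.618
endloop
endfacet
facet normal 0.168 0.206 -0.964
outer loop
vertex 3.914 -1.55 -1.593
vertex 3.093 -1.0 -1.618
vertex 3.958 -0.586 -1.379
endloop
endfacet
facet normal 0.781 0.101 -0.616
outer loop
vertex 3.914 -1.55 -1.593
vertex 3.958 -0.586 -1.379
vertex 4.469 -1.236 -0.838
endloop
endfacet
facet normal 0.788 -0.486 0.378
outer loop
vertex 3.92 -2.053 -0.743
vertex 4.469 -1.236 -0.838
vertex 3.967 -1.4 -0.002
endloop
endfacet
facet normal -0.223 -0.970 0.099
outer loop
vertex 3.07 -1.907 -1.225
vertex 3.92 -2.053 -0.743
vertex 3.102 -1.814 -0.241
endloop
endfacet
facet normal -0.819 -0.210 -0.533
outer loop
vertex 3.093 -1.0 -1.618
vertex 3.07 -1.907 -1.225
vertex 2.591 -1.164 -0.782
endloop
endfacet
facet normal -0.178 0.744 -0.644
outer loop
vertex 3.958 -0.586 -1.379
vertex 3.093 -1.0 -1.618
vertex 3.14 -0.347 -0.877
endloop
endfacet
facet normal 0.815 0.574 -0.081
outer loop
vertex 4.469 -1.236 -0.838
vertex 3.958 -0.586 -1.379
vertex 3.99 -0.493 -0.395
endloop
endfacet
facet normal -0.519 -0.801 0.298
outer loop
vertex -3.103 -1.263 0.869
vertex -3.475 -0.657 1.849
vertex -3.781 -0.984 0.439
endloop
endfacet
facet normal 0.307 -0.501 -0.809
outer loop
vertex -3.105 0.057 0.051
vertex -3.103 -1.263 0.869
vertex -3.781 -0.984 0.439
endloop
endfacet
facet normal -0.520 -0.801 0.298
outer loop
vertex -3.781 -0.984 0.439
vertex -3.475 -0.657 1.849
vertex -4.152 -0.378 1.419
endloop
endfacet
facet normal -0.797 0.329 -0.506
outer loop
vertex -4.152 -0.378 1.419
vertex -3.105 0.057 0.051
vertex -3.781 -0.984 0.439
endloop
endfacet
facet normal 0.797 -0.329 0.506
outer loop
vertex -3.103 -1.263 0.869
vertex -2.799 0.384 1.461
vertex -3.475 -0.657 1.849
endloop
endfacet
facet normal 0.307 -0.501 -0.809
outer loop
vertex -2.428 -0.222 0.481
vertex -3.103 -1.263 0.869
vertex -3.105 0.057 0.051
endloop
endfacet
facet normal 0.798 -0.329 0.505
outer loop
vertex -2.428 -0.222 0.481
vertex -2.799 0.384 1.461
vertex -3.103 -1.263 0.869
endloop
endfacet
facet normal -0.307 0.501 0.809
outer loop
vertex -3.475 -0.657 1.849
vertex -2.799 0.384 1.461
vertex -4.152 -0.378 1.419
endloop
endfacet
facet normal -0.798 0.329 -0.506
outer loop
vertex -3.477 0.663 1.031
vertex -3.105 0.057 0.051
vertex -4.152 -0.378 1.419
endloop
endfacet
facet normal -0.307 0.501 0.809
outer loop
vertex -4.152 -0.378 1.419
vertex -2.799 0.384 1.461
vertex -3.477 0.663 1.031
endloop
endfacet
facet normal 0.519 0.801 -0.298
outer loop
vertex -3.477 0.663 1.031
vertex -2.428 -0.222 0.481
vertex -3.105 0.057 0.051
endloop
endfacet
facet normal 0.519 0.801 -0.299
outer loop
vertex -2.799 0.384 1.461
vertex -2.428 -0.222 0.481
vertex -3.477 0.663 1.031
endloop
endfacet

endsolid


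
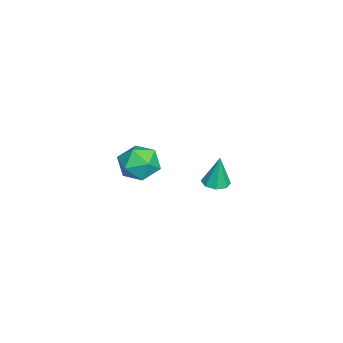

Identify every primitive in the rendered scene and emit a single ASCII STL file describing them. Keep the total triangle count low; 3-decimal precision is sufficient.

solid 
facet normal -0.035 -0.110 -0.993
outer loop
vertex -1.845 1.909 -2.863
vertex -2.369 2.356 -2.894
vertex -1.682 2.407 -2.924
endloop
endfacet
facet normal 0.902 -0.252 0.350
outer loop
vertex -1.845 1.909 -2.863
vertex -1.682 2.407 -2.924
vertex -2.311 2.544 -1.206
endloop
endfacet
facet normal -0.035 -0.111 -0.993
outer loop
vertex -1.682 2.407 -2.924
vertex -2.369 2.356 -2.894
vertex -1.922 2.876 -2.968
endloop
endfacet
facet normal 0.846 0.458 0.273
outer loop
vertex -1.682 2.407 -2.924
vertex -1.922 2.876 -2.968
vertex -2.311 2.544 -1.206
endloop
endfacet
facet normal -0.035 -0.112 -0.993
outer loop
vertex -1.922 2.876 -2.968
vertex -2.369 2.356 -2.894
vertex -2.424 3.04 -2.969
endloop
endfacet
facet normal 0.301 0.923 0.240
outer loop
vertex -1.922 2.876 -2.968
vertex -2.424 3.04 -2.969
vertex -2.311 2.544 -1.206
endloop
endfacet
facet normal -0.035 -0.112 -0.993
outer loop
vertex -2.424 3.04 -2.969
vertex -2.369 2.356 -2.894
vertex -2.894 2.803 -2.926
endloop
endfacet
facet normal -0.414 0.869 0.271
outer loop
vertex -2.424 3.04 -2.969
vertex -2.894 2.803 -2.926
vertex -2.311 2.544 -1.206
endloop
endfacet
facet normal -0.034 -0.110 -0.993
outer loop
vertex -2.894 2.803 -2.926
vertex -2.369 2.356 -2.894
vertex -3.057 2.304 -2.865
endloop
endfacet
facet normal -0.878 0.329 0.347
outer loop
vertex -2.894 2.803 -2.926
vertex -3.057 2.304 -2.865
vertex -2.311 2.544 -1.206
endloop
endfacet
facet normal -0.034 -0.111 -0.993
outer loop
vertex -3.057 2.304 -2.865
vertex -2.369 2.356 -2.894
vertex -2.817 1.836 -2.821
endloop
endfacet
facet normal -0.821 -0.381 0.424
outer loop
vertex -3.057 2.304 -2.865
vertex -2.817 1.836 -2.821
vertex -2.311 2.544 -1.206
endloop
endfacet
facet normal -0.034 -0.110 -0.993
outer loop
vertex -2.817 1.836 -2.821
vertex -2.369 2.356 -2.894
vertex -2.315 1.672 -2.82
endloop
endfacet
facet normal -0.277 -0.845 0.457
outer loop
vertex -2.817 1.836 -2.821
vertex -2.315 1.672 -2.82
vertex -2.311 2.544 -1.206
endloop
endfacet
facet normal -0.035 -0.110 -0.993
outer loop
vertex -2.315 1.672 -2.82
vertex -2.369 2.356 -2.894
vertex -1.845 1.909 -2.863
endloop
endfacet
facet normal 0.438 -0.791 0.426
outer loop
vertex -2.315 1.672 -2.82
vertex -1.845 1.909 -2.863
vertex -2.311 2.544 -1.206
endloop
endfacet
facet normal -0.996 -0.086 -0.013
outer loop
vertex 2.655 -0.019 2.009
vertex 2.743 -0.999 1.742
vertex 2.708 -0.74 2.728
endloop
endfacet
facet normal -0.789 0.404 0.463
outer loop
vertex 2.655 -0.019 2.009
vertex 2.708 -0.74 2.728
vertex 3.222 0.133 2.843
endloop
endfacet
facet normal -0.413 0.903 0.116
outer loop
vertex 2.655 -0.019 2.009
vertex 3.222 0.133 2.843
vertex 3.576 0.413 1.928
endloop
endfacet
facet normal -0.389 0.721 -0.573
outer loop
vertex 2.655 -0.019 2.009
vertex 3.576 0.413 1.928
vertex 3.28 -0.287 1.248
endloop
endfacet
facet normal -0.748 0.111 -0.654
outer loop
vertex 2.655 -0.019 2.009
vertex 3.28 -0.287 1.248
vertex 2.743 -0.999 1.742
endloop
endfacet
facet normal -0.355 0.086 0.931
outer loop
vertex 3.222 0.133 2.843
vertex 2.708 -0.74 2.728
vertex 3.66 -0.753 3.092
endloop
endfacet
facet normal -0.690 -0.706 0.161
outer loop
vertex 2.708 -0.74 2.728
vertex 2.743 -0.999 1.742
vertex 3.364 -1.453 2.412
endloop
endfacet
facet normal -0.289 -0.389 -0.875
outer loop
vertex 2.743 -0.999 1.742
vertex 3.28 -0.287 1.248
vertex 3.718 -1.173 1.497
endloop
endfacet
facet normal 0.293 0.600 -0.745
outer loop
vertex 3.28 -0.287 1.248
vertex 3.576 0.413 1.928
vertex 4.232 -0.3 1.612
endloop
endfacet
facet normal 0.253 0.893 0.371
outer loop
vertex 3.576 0.413 1.928
vertex 3.222 0.133 2.843
vertex 4.197 -0.041 2.598
endloop
endfacet
facet normal 0.389 -0.721 0.573
outer loop
vertex 4.285 -1.021 2.331
vertex 3.66 -0.753 3.092
vertex 3.364 -1.453 2.412
endloop
endfacet
facet normal 0.413 -0.903 -0.116
outer loop
vertex 4.285 -1.021 2.331
vertex 3.364 -1.453 2.412
vertex 3.718 -1.173 1.497
endloop
endfacet
facet normal 0.789 -0.404 -0.463
outer loop
vertex 4.285 -1.021 2.331
vertex 3.718 -1.173 1.497
vertex 4.232 -0.3 1.612
endloop
endfacet
facet normal 0.996 0.086 0.013
outer loop
vertex 4.285 -1.021 2.331
vertex 4.232 -0.3 1.612
vertex 4.197 -0.041 2.598
endloop
endfacet
facet normal 0.748 -0.111 0.654
outer loop
vertex 4.285 -1.021 2.331
vertex 4.197 -0.041 2.598
vertex 3.66 -0.753 3.092
endloop
endfacet
facet normal -0.293 -0.600 0.745
outer loop
vertex 3.364 -1.453 2.412
vertex 3.66 -0.753 3.092
vertex 2.708 -0.74 2.728
endloop
endfacet
facet normal -0.253 -0.893 -0.371
outer loop
vertex 3.718 -1.173 1.497
vertex 3.364 -1.453 2.412
vertex 2.743 -0.999 1.742
endloop
endfacet
facet normal 0.355 -0.086 -0.931
outer loop
vertex 4.232 -0.3 1.612
vertex 3.718 -1.173 1.497
vertex 3.28 -0.287 1.248
endloop
endfacet
facet normal 0.690 0.706 -0.161
outer loop
vertex 4.197 -0.041 2.598
vertex 4.232 -0.3 1.612
vertex 3.576 0.413 1.928
endloop
endfacet
facet normal 0.289 0.389 0.875
outer loop
vertex 3.66 -0.753 3.092
vertex 4.197 -0.041 2.598
vertex 3.222 0.133 2.843
endloop
endfacet

endsolid


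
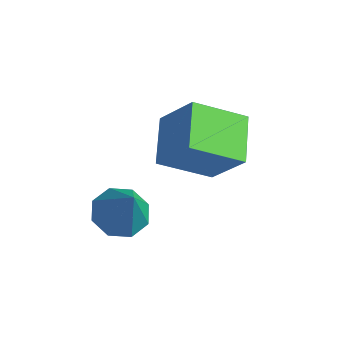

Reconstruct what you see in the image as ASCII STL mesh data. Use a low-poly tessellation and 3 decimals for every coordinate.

solid 
facet normal -0.448 -0.740 0.501
outer loop
vertex 0.064 0.941 2.219
vertex -1.074 2.119 2.941
vertex -1.137 0.678 0.757
endloop
endfacet
facet normal 0.635 -0.658 -0.403
outer loop
vertex -0.226 2.181 -0.261
vertex 0.064 0.941 2.219
vertex -1.137 0.678 0.757
endloop
endfacet
facet normal -0.449 -0.740 0.501
outer loop
vertex -1.137 0.678 0.757
vertex -1.074 2.119 2.941
vertex -2.274 1.857 1.479
endloop
endfacet
facet normal -0.629 -0.137 -0.765
outer loop
vertex -2.274 1.857 1.479
vertex -0.226 2.181 -0.261
vertex -1.137 0.678 0.757
endloop
endfacet
facet normal 0.628 0.138 0.766
outer loop
vertex 0.064 0.941 2.219
vertex -0.163 3.622 1.923
vertex -1.074 2.119 2.941
endloop
endfacet
facet normal 0.635 -0.658 -0.404
outer loop
vertex 0.974 2.443 1.201
vertex 0.064 0.941 2.219
vertex -0.226 2.181 -0.261
endloop
endfacet
facet normal 0.629 0.138 0.765
outer loop
vertex 0.974 2.443 1.201
vertex -0.163 3.622 1.923
vertex 0.064 0.941 2.219
endloop
endfacet
facet normal -0.635 0.658 0.404
outer loop
vertex -1.074 2.119 2.941
vertex -0.163 3.622 1.923
vertex -2.274 1.857 1.479
endloop
endfacet
facet normal -0.629 -0.138 -0.765
outer loop
vertex -1.364 3.359 0.461
vertex -0.226 2.181 -0.261
vertex -2.274 1.857 1.479
endloop
endfacet
facet normal -0.635 0.658 0.403
outer loop
vertex -2.274 1.857 1.479
vertex -0.163 3.622 1.923
vertex -1.364 3.359 0.461
endloop
endfacet
facet normal 0.449 0.740 -0.501
outer loop
vertex -1.364 3.359 0.461
vertex 0.974 2.443 1.201
vertex -0.226 2.181 -0.261
endloop
endfacet
facet normal 0.449 0.740 -0.502
outer loop
vertex -0.163 3.622 1.923
vertex 0.974 2.443 1.201
vertex -1.364 3.359 0.461
endloop
endfacet
facet normal -0.494 0.124 -0.860
outer loop
vertex -0.643 -0.08 -1.449
vertex -1.389 -0.565 -1.09
vertex -1.125 0.358 -1.109
endloop
endfacet
facet normal 0.728 0.663 0.178
outer loop
vertex -0.643 -0.08 -1.449
vertex -1.125 0.358 -1.109
vertex -0.471 -0.795 0.51
endloop
endfacet
facet normal -0.493 0.123 -0.861
outer loop
vertex -1.125 0.358 -1.109
vertex -1.389 -0.565 -1.09
vertex -1.762 0.255 -0.759
endloop
endfacet
facet normal 0.157 0.833 0.530
outer loop
vertex -1.125 0.358 -1.109
vertex -1.762 0.255 -0.759
vertex -0.471 -0.795 0.51
endloop
endfacet
facet normal -0.494 0.123 -0.861
outer loop
vertex -1.762 0.255 -0.759
vertex -1.389 -0.565 -1.09
vertex -2.181 -0.328 -0.602
endloop
endfacet
facet normal -0.380 0.485 0.788
outer loop
vertex -1.762 0.255 -0.759
vertex -2.181 -0.328 -0.602
vertex -0.471 -0.795 0.51
endloop
endfacet
facet normal -0.493 0.124 -0.861
outer loop
vertex -2.181 -0.328 -0.602
vertex -1.389 -0.565 -1.09
vertex -2.136 -1.05 -0.732
endloop
endfacet
facet normal -0.570 -0.180 0.801
outer loop
vertex -2.181 -0.328 -0.602
vertex -2.136 -1.05 -0.732
vertex -0.471 -0.795 0.51
endloop
endfacet
facet normal -0.493 0.124 -0.861
outer loop
vertex -2.136 -1.05 -0.732
vertex -1.389 -0.565 -1.09
vertex -1.654 -1.488 -1.071
endloop
endfacet
facet normal -0.302 -0.769 0.563
outer loop
vertex -2.136 -1.05 -0.732
vertex -1.654 -1.488 -1.071
vertex -0.471 -0.795 0.51
endloop
endfacet
facet normal -0.494 0.124 -0.861
outer loop
vertex -1.654 -1.488 -1.071
vertex -1.389 -0.565 -1.09
vertex -1.016 -1.385 -1.422
endloop
endfacet
facet normal 0.268 -0.940 0.211
outer loop
vertex -1.654 -1.488 -1.071
vertex -1.016 -1.385 -1.422
vertex -0.471 -0.795 0.51
endloop
endfacet
facet normal -0.494 0.124 -0.860
outer loop
vertex -1.016 -1.385 -1.422
vertex -1.389 -0.565 -1.09
vertex -0.597 -0.802 -1.579
endloop
endfacet
facet normal 0.805 -0.591 -0.047
outer loop
vertex -1.016 -1.385 -1.422
vertex -0.597 -0.802 -1.579
vertex -0.471 -0.795 0.51
endloop
endfacet
facet normal -0.494 0.123 -0.860
outer loop
vertex -0.597 -0.802 -1.579
vertex -1.389 -0.565 -1.09
vertex -0.643 -0.08 -1.449
endloop
endfacet
facet normal 0.995 0.074 -0.060
outer loop
vertex -0.597 -0.802 -1.579
vertex -0.643 -0.08 -1.449
vertex -0.471 -0.795 0.51
endloop
endfacet

endsolid


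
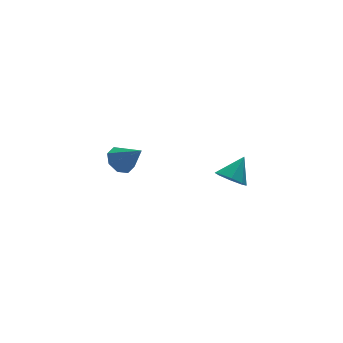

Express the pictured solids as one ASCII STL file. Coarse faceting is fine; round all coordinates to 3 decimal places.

solid 
facet normal -0.388 0.616 -0.686
outer loop
vertex -2.545 4.049 -0.556
vertex -3.18 4.253 -0.013
vertex -2.396 4.566 -0.176
endloop
endfacet
facet normal 0.974 -0.198 -0.112
outer loop
vertex -2.545 4.049 -0.556
vertex -2.396 4.566 -0.176
vertex -2.52 3.207 1.153
endloop
endfacet
facet normal -0.388 0.616 -0.685
outer loop
vertex -2.396 4.566 -0.176
vertex -3.18 4.253 -0.013
vertex -2.706 4.899 0.299
endloop
endfacet
facet normal 0.882 0.286 0.375
outer loop
vertex -2.396 4.566 -0.176
vertex -2.706 4.899 0.299
vertex -2.52 3.207 1.153
endloop
endfacet
facet normal -0.387 0.616 -0.687
outer loop
vertex -2.706 4.899 0.299
vertex -3.18 4.253 -0.013
vertex -3.294 4.855 0.591
endloop
endfacet
facet normal 0.370 0.451 0.812
outer loop
vertex -2.706 4.899 0.299
vertex -3.294 4.855 0.591
vertex -2.52 3.207 1.153
endloop
endfacet
facet normal -0.389 0.615 -0.686
outer loop
vertex -3.294 4.855 0.591
vertex -3.18 4.253 -0.013
vertex -3.815 4.457 0.53
endloop
endfacet
facet normal -0.262 0.199 0.944
outer loop
vertex -3.294 4.855 0.591
vertex -3.815 4.457 0.53
vertex -2.52 3.207 1.153
endloop
endfacet
facet normal -0.388 0.616 -0.686
outer loop
vertex -3.815 4.457 0.53
vertex -3.18 4.253 -0.013
vertex -3.964 3.94 0.15
endloop
endfacet
facet normal -0.645 -0.323 0.693
outer loop
vertex -3.815 4.457 0.53
vertex -3.964 3.94 0.15
vertex -2.52 3.207 1.153
endloop
endfacet
facet normal -0.388 0.616 -0.685
outer loop
vertex -3.964 3.94 0.15
vertex -3.18 4.253 -0.013
vertex -3.654 3.607 -0.325
endloop
endfacet
facet normal -0.553 -0.808 0.205
outer loop
vertex -3.964 3.94 0.15
vertex -3.654 3.607 -0.325
vertex -2.52 3.207 1.153
endloop
endfacet
facet normal -0.388 0.616 -0.686
outer loop
vertex -3.654 3.607 -0.325
vertex -3.18 4.253 -0.013
vertex -3.066 3.652 -0.617
endloop
endfacet
facet normal -0.041 -0.972 -0.232
outer loop
vertex -3.654 3.607 -0.325
vertex -3.066 3.652 -0.617
vertex -2.52 3.207 1.153
endloop
endfacet
facet normal -0.389 0.615 -0.686
outer loop
vertex -3.066 3.652 -0.617
vertex -3.18 4.253 -0.013
vertex -2.545 4.049 -0.556
endloop
endfacet
facet normal 0.591 -0.720 -0.363
outer loop
vertex -3.066 3.652 -0.617
vertex -2.545 4.049 -0.556
vertex -2.52 3.207 1.153
endloop
endfacet
facet normal -0.646 -0.328 -0.690
outer loop
vertex 0.123 -2.304 1.473
vertex -0.465 -2.345 2.043
vertex -0.202 -1.769 1.523
endloop
endfacet
facet normal 0.798 0.514 -0.315
outer loop
vertex 0.123 -2.304 1.473
vertex -0.202 -1.769 1.523
vertex 0.465 -1.875 3.037
endloop
endfacet
facet normal -0.647 -0.327 -0.689
outer loop
vertex -0.202 -1.769 1.523
vertex -0.465 -2.345 2.043
vertex -0.68 -1.571 1.878
endloop
endfacet
facet normal 0.330 0.940 -0.080
outer loop
vertex -0.202 -1.769 1.523
vertex -0.68 -1.571 1.878
vertex 0.465 -1.875 3.037
endloop
endfacet
facet normal -0.646 -0.327 -0.690
outer loop
vertex -0.68 -1.571 1.878
vertex -0.465 -2.345 2.043
vertex -1.033 -1.828 2.33
endloop
endfacet
facet normal -0.157 0.906 0.393
outer loop
vertex -0.68 -1.571 1.878
vertex -1.033 -1.828 2.33
vertex 0.465 -1.875 3.037
endloop
endfacet
facet normal -0.646 -0.327 -0.689
outer loop
vertex -1.033 -1.828 2.33
vertex -0.465 -2.345 2.043
vertex -1.053 -2.387 2.614
endloop
endfacet
facet normal -0.374 0.431 0.821
outer loop
vertex -1.033 -1.828 2.33
vertex -1.053 -2.387 2.614
vertex 0.465 -1.875 3.037
endloop
endfacet
facet normal -0.647 -0.326 -0.690
outer loop
vertex -1.053 -2.387 2.614
vertex -0.465 -2.345 2.043
vertex -0.729 -2.922 2.563
endloop
endfacet
facet normal -0.196 -0.210 0.958
outer loop
vertex -1.053 -2.387 2.614
vertex -0.729 -2.922 2.563
vertex 0.465 -1.875 3.037
endloop
endfacet
facet normal -0.646 -0.327 -0.690
outer loop
vertex -0.729 -2.922 2.563
vertex -0.465 -2.345 2.043
vertex -0.25 -3.119 2.208
endloop
endfacet
facet normal 0.272 -0.637 0.721
outer loop
vertex -0.729 -2.922 2.563
vertex -0.25 -3.119 2.208
vertex 0.465 -1.875 3.037
endloop
endfacet
facet normal -0.645 -0.326 -0.691
outer loop
vertex -0.25 -3.119 2.208
vertex -0.465 -2.345 2.043
vertex 0.103 -2.863 1.757
endloop
endfacet
facet normal 0.758 -0.603 0.251
outer loop
vertex -0.25 -3.119 2.208
vertex 0.103 -2.863 1.757
vertex 0.465 -1.875 3.037
endloop
endfacet
facet normal -0.646 -0.327 -0.690
outer loop
vertex 0.103 -2.863 1.757
vertex -0.465 -2.345 2.043
vertex 0.123 -2.304 1.473
endloop
endfacet
facet normal 0.976 -0.126 -0.179
outer loop
vertex 0.103 -2.863 1.757
vertex 0.123 -2.304 1.473
vertex 0.465 -1.875 3.037
endloop
endfacet

endsolid
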